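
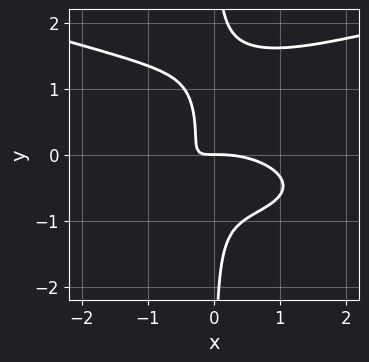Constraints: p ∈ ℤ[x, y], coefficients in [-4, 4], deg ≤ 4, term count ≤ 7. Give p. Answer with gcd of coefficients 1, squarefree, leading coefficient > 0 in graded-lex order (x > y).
3*x*y^3 - x^3 - 2*x*y^2 - 3*x*y - y

First, the degree is 4 — the shape is more complex than any degree-3 curve.
Next, from the axis intercepts and sections: one y-axis crossing is at y = 0; one x-axis crossing is at x = 0.
Finally, the integer polynomial consistent with all of this is the stated p.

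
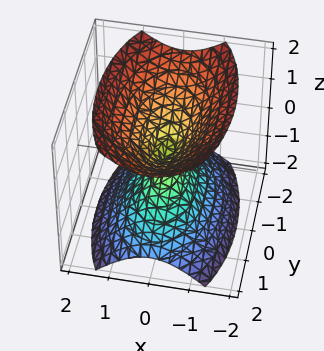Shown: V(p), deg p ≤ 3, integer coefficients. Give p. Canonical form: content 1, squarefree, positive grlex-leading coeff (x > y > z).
The picture has 2 separate pieces.
deg p = 2.
Symmetries: the y ↦ −y reflection is a symmetry, so y appears only in even powers; the x ↦ −x reflection is a symmetry, so x appears only in even powers; the z ↦ −z reflection is a symmetry, so z appears only in even powers.
From the axis intercepts and sections: it crosses the y-axis at the gridline y = 0; it meets the x-axis at x = 0 (among the integer gridlines); it meets the z-axis at z = 0 (among the integer gridlines).
Fitting integer coefficients to these (and the overall shape) gives p.

3*x^2 + y^2 - 2*z^2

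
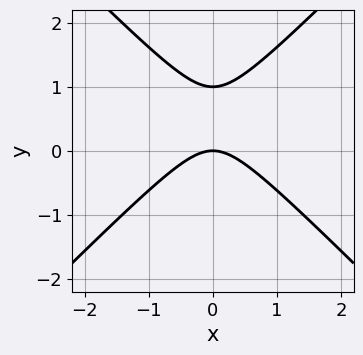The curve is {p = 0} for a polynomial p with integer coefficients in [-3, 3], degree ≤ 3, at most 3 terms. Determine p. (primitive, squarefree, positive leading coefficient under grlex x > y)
(a) deg p = 2. The shape is more complex than any degree-1 curve.
(b) Symmetries: mirror symmetry x ↦ −x ⇒ only even powers of x.
(c) Reading off the gridlines: one x-axis crossing is at x = 0; among the integer gridlines, it crosses the y-axis at y ∈ {0, 1}.
(d) The integer polynomial consistent with all of this is the stated p.

x^2 - y^2 + y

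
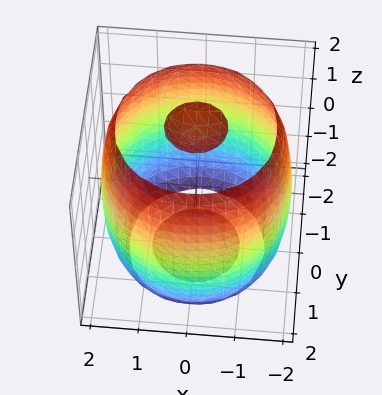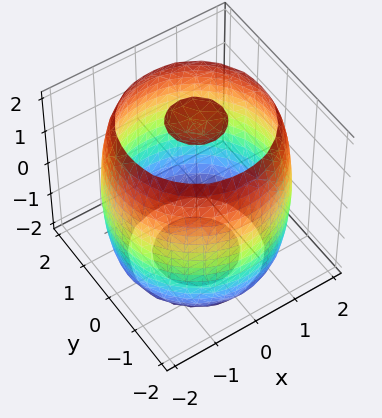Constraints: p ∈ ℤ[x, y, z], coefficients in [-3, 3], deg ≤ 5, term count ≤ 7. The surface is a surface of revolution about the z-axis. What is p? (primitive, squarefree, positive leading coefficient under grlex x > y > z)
The picture has 3 separate pieces. Treating them together as one polynomial.
The degree is 4 — the shape is more complex than any degree-3 surface.
Symmetry: every cross-section ⟂ z is a circle, so x, y appear only via x² + y².
Against the integer gridlines: a circular section at z = 1 has radius between 1 and 2.
Together with the visible shape, these determine p as stated.

x^4 + 2*x^2*y^2 + y^4 - 3*x^2 - 3*y^2 + z^2 - 3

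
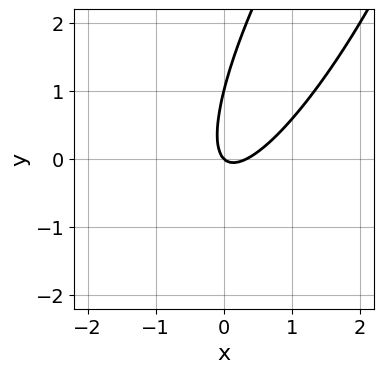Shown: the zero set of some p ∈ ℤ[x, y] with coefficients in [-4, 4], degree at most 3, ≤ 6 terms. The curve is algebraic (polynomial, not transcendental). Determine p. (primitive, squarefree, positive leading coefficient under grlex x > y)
The degree is 2 — no degree-1 curve has this shape.
From the axis intercepts and sections: it meets the x-axis at x = 0 (among the integer gridlines); among the integer gridlines, it crosses the y-axis at y ∈ {0, 1}.
Assembling these constraints gives the stated polynomial.

3*x^2 - 3*x*y + y^2 - x - y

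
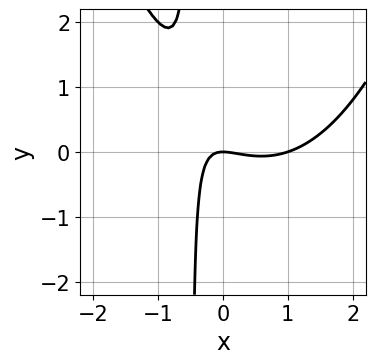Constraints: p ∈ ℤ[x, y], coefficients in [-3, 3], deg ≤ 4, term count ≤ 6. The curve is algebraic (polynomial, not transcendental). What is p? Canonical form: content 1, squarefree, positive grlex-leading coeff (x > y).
x^3 - x^2 - 2*x*y - y

Degree: the shape is more complex than any degree-2 curve, so deg p = 3.
From the axis intercepts and sections: one y-axis crossing is at y = 0; among the integer gridlines, it crosses the x-axis at x ∈ {0, 1}.
Fitting integer coefficients to these (and the overall shape) gives p.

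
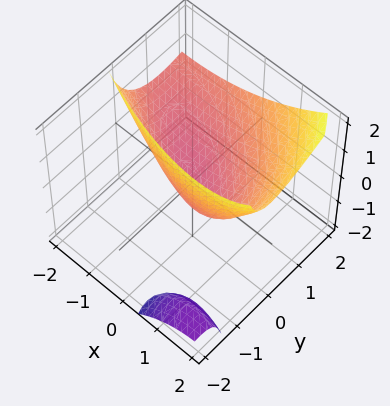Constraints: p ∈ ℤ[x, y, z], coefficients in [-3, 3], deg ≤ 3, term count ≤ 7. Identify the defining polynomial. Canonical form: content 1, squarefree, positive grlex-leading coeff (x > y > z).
1. The picture has 2 separate pieces. They look like related sheets of one shape, so recover p as a whole.
2. deg p = 2. A generic line meets the surface in up to 2 points.
3. Against the integer gridlines: it crosses the z-axis at the gridline z = 0; it crosses the y-axis at the gridline y = 0; one x-axis crossing is at x = 0.
4. Assembling these constraints gives the stated polynomial.

x^2 + 2*x*y + 2*y^2 - 3*y*z - 3*z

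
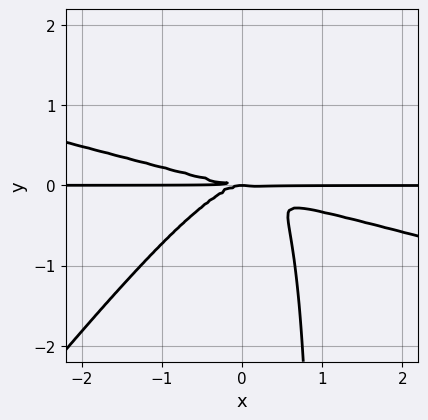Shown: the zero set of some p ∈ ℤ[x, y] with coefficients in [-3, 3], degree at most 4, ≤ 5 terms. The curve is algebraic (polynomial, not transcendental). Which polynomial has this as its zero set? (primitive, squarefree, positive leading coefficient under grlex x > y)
x^3*y + 3*x^2*y^2 - 3*x*y^3 + 3*y^3

1. Degree: no degree-3 curve has this shape, so deg p = 4.
2. Observable constraints: it crosses the y-axis at the gridline y = 0; every point of the x-axis in the box is on the curve.
3. Fitting integer coefficients to these (and the overall shape) gives p.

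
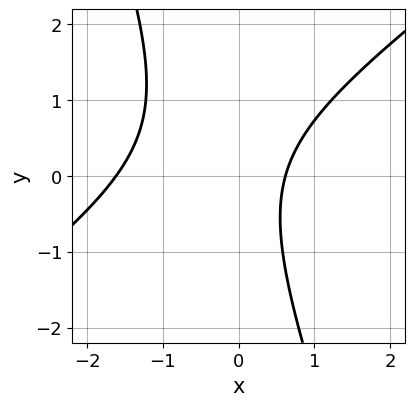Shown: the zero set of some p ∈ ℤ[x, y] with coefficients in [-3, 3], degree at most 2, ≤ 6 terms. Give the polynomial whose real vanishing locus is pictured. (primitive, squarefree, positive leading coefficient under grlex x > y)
2*x^2 - 2*x*y - y^2 + 2*x - 2

First, degree: a generic line meets the curve in up to 2 points, so deg p = 2.
Then, reading off the gridlines: the curve avoids every integer y-axis point in the box.
Finally, the integer polynomial consistent with all of this is the stated p.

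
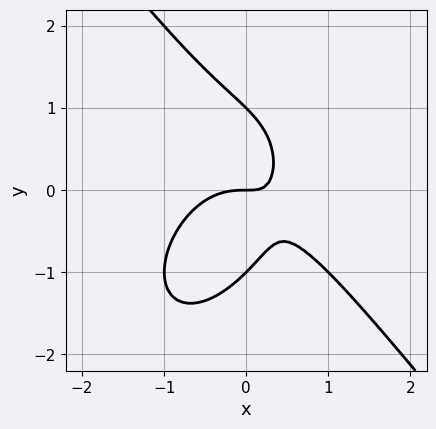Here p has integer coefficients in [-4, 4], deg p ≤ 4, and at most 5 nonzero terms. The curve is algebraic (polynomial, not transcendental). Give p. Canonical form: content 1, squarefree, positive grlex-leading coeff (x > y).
Degree: the shape is more complex than any degree-2 curve, so deg p = 3.
From the axis intercepts and sections: one x-axis crossing is at x = 0; among the integer gridlines, it crosses the y-axis at y ∈ {-1, 0, 1}.
These observations pin down the coefficients.

2*x^3 + y^3 + 2*x*y - y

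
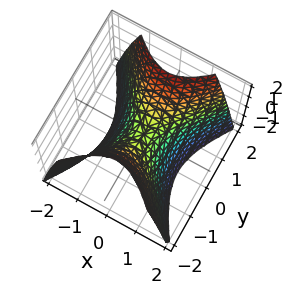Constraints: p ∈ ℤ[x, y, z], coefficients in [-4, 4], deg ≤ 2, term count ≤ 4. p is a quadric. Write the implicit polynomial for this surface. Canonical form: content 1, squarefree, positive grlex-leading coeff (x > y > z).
3*x^2 - 2*y^2 + 2*z

First, degree: a hyperbolic paraboloid; a quadric, so deg p = 2.
Then, symmetries: the x ↦ −x reflection is a symmetry, so x appears only in even powers; mirror symmetry y ↦ −y ⇒ only even powers of y.
Then, from the axis intercepts and sections: it meets the z-axis at z = 0 (among the integer gridlines); one y-axis crossing is at y = 0; it crosses the x-axis at the gridline x = 0.
Finally, assembling these constraints gives the stated polynomial.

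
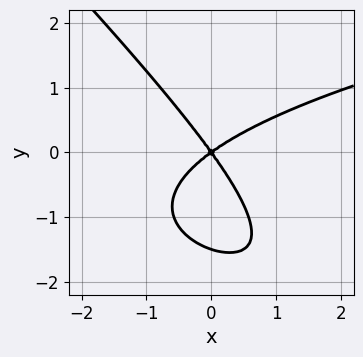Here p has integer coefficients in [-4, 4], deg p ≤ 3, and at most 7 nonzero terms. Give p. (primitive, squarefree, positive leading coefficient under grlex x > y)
1. deg p = 3. The shape is more complex than any degree-2 curve.
2. Against the integer gridlines: it crosses the y-axis at the gridline y = 0; it crosses the x-axis at the gridline x = 0.
3. Putting this together gives p.

2*x*y^2 + 2*y^3 - 3*x^2 + 2*x*y + 3*y^2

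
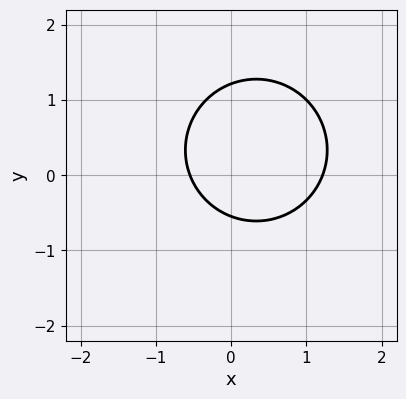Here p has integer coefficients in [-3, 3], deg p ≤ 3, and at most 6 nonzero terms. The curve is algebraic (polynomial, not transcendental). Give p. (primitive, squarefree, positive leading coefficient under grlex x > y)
3*x^2 + 3*y^2 - 2*x - 2*y - 2

(a) Degree: no degree-1 curve has this shape, so deg p = 2.
(b) Solving for integer coefficients yields p as stated.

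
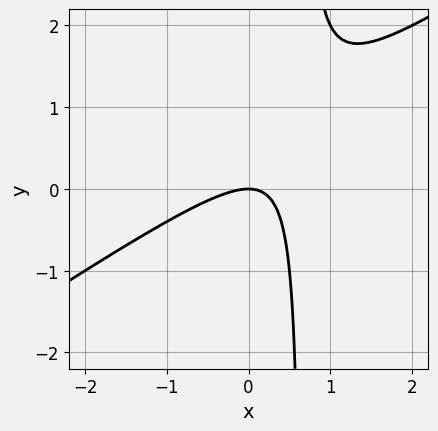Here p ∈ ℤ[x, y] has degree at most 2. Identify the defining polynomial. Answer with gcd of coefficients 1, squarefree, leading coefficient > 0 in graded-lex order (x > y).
2*x^2 - 3*x*y + 2*y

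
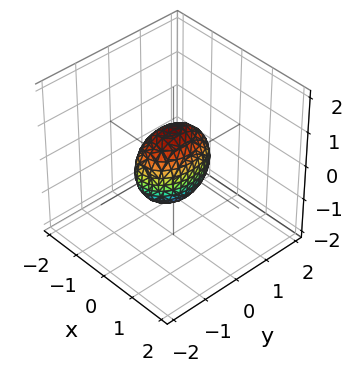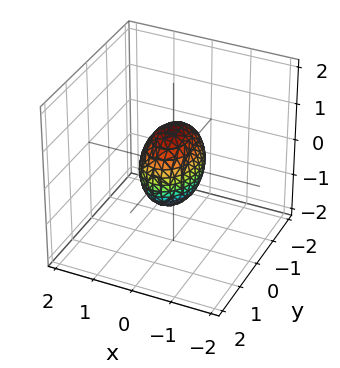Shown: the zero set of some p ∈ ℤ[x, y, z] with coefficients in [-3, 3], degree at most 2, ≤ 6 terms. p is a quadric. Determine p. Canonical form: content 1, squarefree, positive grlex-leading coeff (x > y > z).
The degree is 2 — a closed, bounded, convex surface; a quadric.
Symmetries: it's symmetric under z → −z, forcing even powers of z; it's symmetric under y → −y, forcing even powers of y; mirror symmetry x ↦ −x ⇒ only even powers of x.
Checking where it meets the axes: the y-axis gridline crossings are at y ∈ {-1, 1}; the z-axis gridline crossings are at z ∈ {-1, 1}.
Assembling these constraints gives the stated polynomial.

2*x^2 + y^2 + z^2 - 1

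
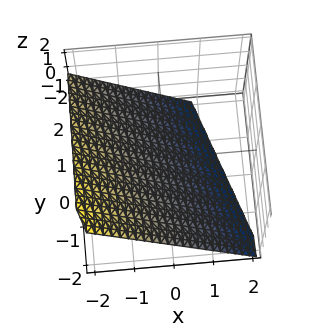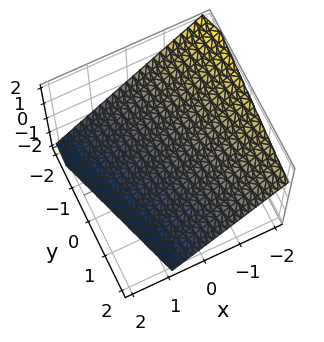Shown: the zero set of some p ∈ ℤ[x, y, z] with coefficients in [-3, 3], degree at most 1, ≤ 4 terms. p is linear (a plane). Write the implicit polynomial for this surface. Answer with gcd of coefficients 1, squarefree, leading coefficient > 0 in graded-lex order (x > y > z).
3*x + y + 3*z + 2

deg p = 1.
Checking where it meets the axes: it meets the y-axis at y = -2 (among the integer gridlines).
Putting this together gives p.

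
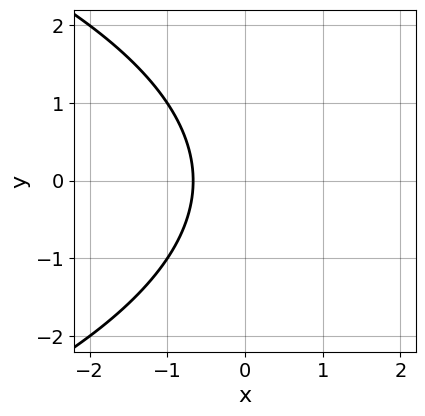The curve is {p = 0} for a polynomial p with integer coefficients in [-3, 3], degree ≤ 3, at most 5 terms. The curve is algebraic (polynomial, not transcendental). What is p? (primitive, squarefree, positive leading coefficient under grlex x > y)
Degree: no degree-1 curve has this shape, so deg p = 2.
Symmetries: mirror symmetry y ↦ −y ⇒ only even powers of y.
From the visible intercepts: it misses every integer gridline on the y-axis.
The integer polynomial consistent with all of this is the stated p.

y^2 + 3*x + 2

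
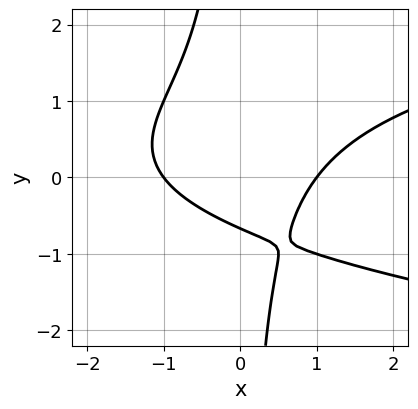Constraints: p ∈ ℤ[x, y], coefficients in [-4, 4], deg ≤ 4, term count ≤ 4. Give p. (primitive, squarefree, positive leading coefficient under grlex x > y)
3*x*y^2 - 2*x^2 + 3*y + 2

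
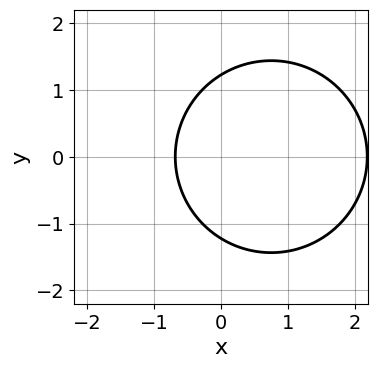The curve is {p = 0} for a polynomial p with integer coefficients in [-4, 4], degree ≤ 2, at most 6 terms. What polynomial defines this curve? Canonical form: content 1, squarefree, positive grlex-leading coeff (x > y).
(a) deg p = 2.
(b) Symmetries: the y ↦ −y reflection is a symmetry, so y appears only in even powers.
(c) The integer polynomial consistent with all of this is the stated p.

2*x^2 + 2*y^2 - 3*x - 3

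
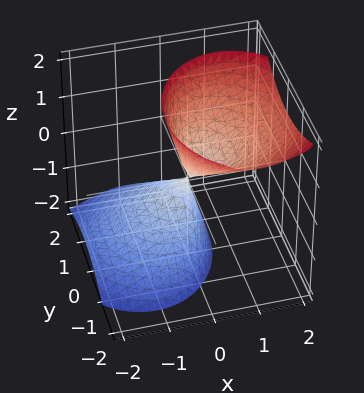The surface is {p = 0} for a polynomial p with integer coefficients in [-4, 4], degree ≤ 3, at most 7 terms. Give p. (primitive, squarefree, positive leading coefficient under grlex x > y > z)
3*x^2 - 3*x*z + 2*y^2 + y*z - z^2

1. I count 2 distinct pieces.
2. deg p = 2.
3. From the axis intercepts and sections: one y-axis crossing is at y = 0; one x-axis crossing is at x = 0; it meets the z-axis at z = 0 (among the integer gridlines).
4. Putting this together gives p.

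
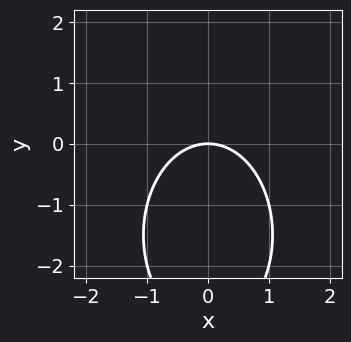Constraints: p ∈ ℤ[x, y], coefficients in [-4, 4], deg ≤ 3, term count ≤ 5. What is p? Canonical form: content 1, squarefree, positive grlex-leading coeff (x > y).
2*x^2 + y^2 + 3*y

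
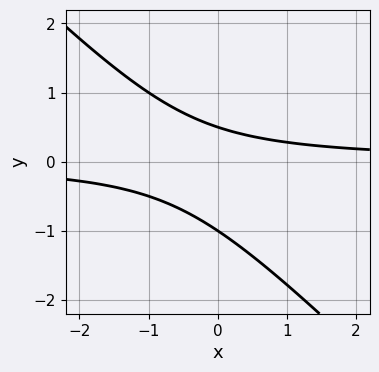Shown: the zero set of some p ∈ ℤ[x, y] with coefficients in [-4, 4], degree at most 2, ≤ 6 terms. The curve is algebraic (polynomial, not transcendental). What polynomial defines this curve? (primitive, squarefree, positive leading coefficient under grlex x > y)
1. deg p = 2. No degree-1 curve has this shape.
2. Checking where it meets the axes: no x-intercept at any integer in the box; it meets the y-axis at y = -1 (among the integer gridlines).
3. Assembling these constraints gives the stated polynomial.

2*x*y + 2*y^2 + y - 1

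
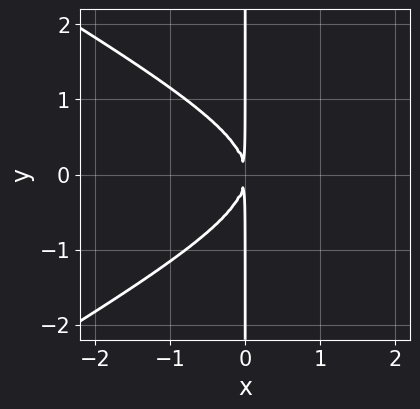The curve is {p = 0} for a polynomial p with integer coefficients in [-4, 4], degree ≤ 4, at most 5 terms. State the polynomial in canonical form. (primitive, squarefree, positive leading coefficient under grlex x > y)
Degree: the shape is more complex than any degree-2 curve, so deg p = 3.
Symmetries: mirror symmetry y ↦ −y ⇒ only even powers of y.
Observable constraints: the visible y-axis segment lies entirely on the curve.
The integer polynomial consistent with all of this is the stated p.

x^3 - 3*x*y^2 - 3*x^2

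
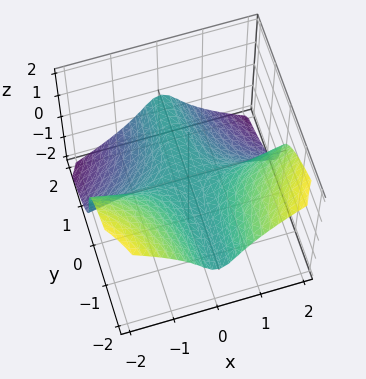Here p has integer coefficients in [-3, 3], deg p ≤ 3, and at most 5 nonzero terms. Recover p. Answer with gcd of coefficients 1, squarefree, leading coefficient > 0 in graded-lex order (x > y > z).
3*x^2*y + 2*z^3 + 2*z

1. Degree: no degree-2 surface has this shape, so deg p = 3.
2. From the visible intercepts: one z-axis crossing is at z = 0; the visible y-axis segment lies entirely on the surface; the visible x-axis segment lies entirely on the surface.
3. These observations pin down the coefficients.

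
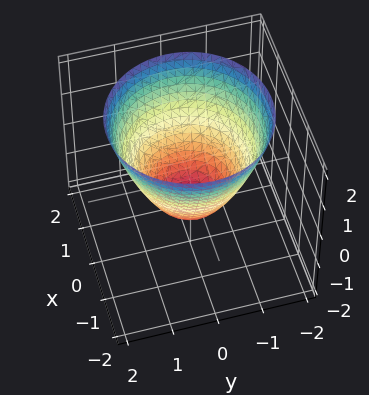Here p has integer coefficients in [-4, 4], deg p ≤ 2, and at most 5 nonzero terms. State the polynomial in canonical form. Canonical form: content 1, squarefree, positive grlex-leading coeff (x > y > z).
First, deg p = 2. No degree-1 surface has this shape.
Then, by symmetry, the z-axis is an axis of rotation, so x and y enter only as x² + y².
Next, from the visible intercepts: among the integer gridlines, it crosses the y-axis at y ∈ {-1, 1}; it meets the z-axis at z = -1 (among the integer gridlines); a circular section at z = 1 has radius between 1 and 2; the x-axis gridline crossings are at x ∈ {-1, 1}.
Finally, putting this together gives p.

x^2 + y^2 - z - 1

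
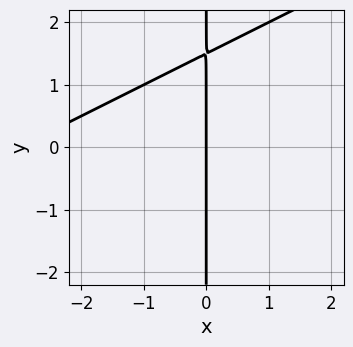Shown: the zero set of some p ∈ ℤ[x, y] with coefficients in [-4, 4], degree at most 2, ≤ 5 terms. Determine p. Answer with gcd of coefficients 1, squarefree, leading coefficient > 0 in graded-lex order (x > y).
x^2 - 2*x*y + 3*x

deg p = 2.
From the axis intercepts and sections: one x-axis crossing is at x = 0; the visible y-axis segment lies entirely on the curve.
Together with the visible shape, these determine p as stated.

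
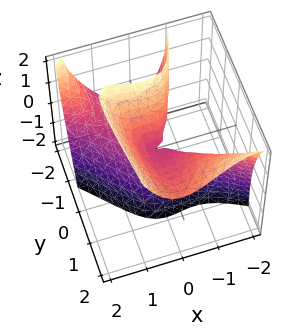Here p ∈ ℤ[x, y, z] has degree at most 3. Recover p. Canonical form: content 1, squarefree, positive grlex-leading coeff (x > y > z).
2*x^3 + 3*x^2*y + y^2 - 2*y*z - z^2

Degree: the shape is more complex than any degree-2 surface, so deg p = 3.
Observable constraints: it crosses the y-axis at the gridline y = 0; it meets the x-axis at x = 0 (among the integer gridlines); it meets the z-axis at z = 0 (among the integer gridlines).
Solving for integer coefficients yields p as stated.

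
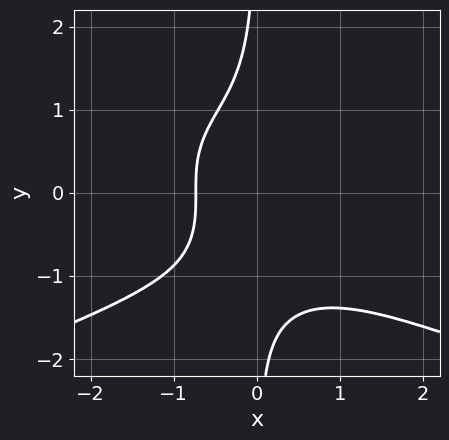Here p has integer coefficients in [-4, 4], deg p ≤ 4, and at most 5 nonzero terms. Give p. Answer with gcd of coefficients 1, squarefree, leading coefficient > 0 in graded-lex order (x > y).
3*x*y^3 + 2*x^3 + 3*x + 3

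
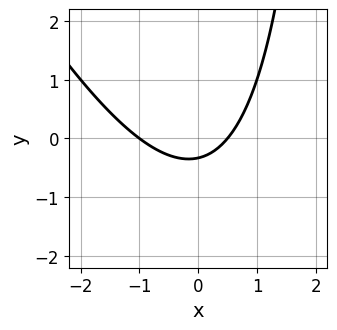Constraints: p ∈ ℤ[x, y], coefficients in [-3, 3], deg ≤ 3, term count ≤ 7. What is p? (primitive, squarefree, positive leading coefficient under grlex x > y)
First, deg p = 2. No degree-1 curve has this shape.
Next, against the integer gridlines: one x-axis crossing is at x = -1.
Finally, the integer polynomial consistent with all of this is the stated p.

2*x^2 + x*y + x - 3*y - 1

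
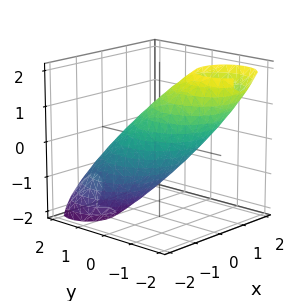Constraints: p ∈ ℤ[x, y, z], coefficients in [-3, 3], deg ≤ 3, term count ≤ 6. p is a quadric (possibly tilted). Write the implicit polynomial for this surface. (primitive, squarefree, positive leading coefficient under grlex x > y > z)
2*x^2 - 2*x*z + 2*y^2 + 3*y*z + 2*z^2 - 3

Degree: the shape is more complex than any degree-1 surface, so deg p = 2.
Solving for integer coefficients yields p as stated.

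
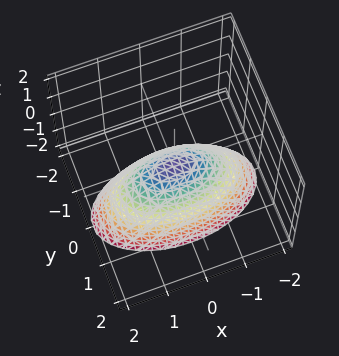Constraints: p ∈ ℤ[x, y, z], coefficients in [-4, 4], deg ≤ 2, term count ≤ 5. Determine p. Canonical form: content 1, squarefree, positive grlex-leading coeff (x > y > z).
First, deg p = 2.
Next, symmetries: mirror symmetry y ↦ −y ⇒ only even powers of y; it's symmetric under x → −x, forcing even powers of x.
Next, against the integer gridlines: one y-axis crossing is at y = 0; it crosses the z-axis at the gridline z = 0; one x-axis crossing is at x = 0.
Finally, fitting integer coefficients to these (and the overall shape) gives p.

x^2 + 3*y^2 + 2*z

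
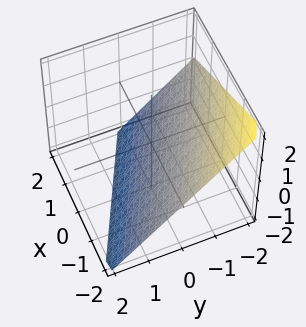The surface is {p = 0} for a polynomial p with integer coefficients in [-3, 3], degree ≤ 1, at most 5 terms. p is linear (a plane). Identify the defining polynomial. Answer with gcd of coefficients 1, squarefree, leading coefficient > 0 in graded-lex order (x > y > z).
x + 2*y + 2*z + 2

(a) The degree is 1 — the surface is flat (a plane).
(b) Reading off the gridlines: one x-axis crossing is at x = -2; it meets the y-axis at y = -1 (among the integer gridlines).
(c) Putting this together gives p.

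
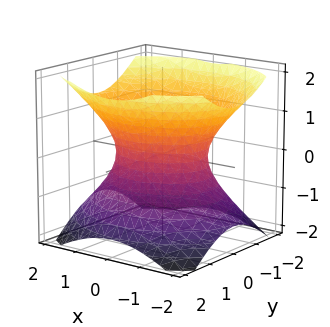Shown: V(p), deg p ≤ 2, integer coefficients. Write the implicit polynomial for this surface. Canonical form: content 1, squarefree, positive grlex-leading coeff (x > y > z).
2*x^2 + 3*y^2 - 3*z^2 - 3

1. deg p = 2. One connected sheet with a waist; a quadric.
2. Symmetries: the z ↦ −z reflection is a symmetry, so z appears only in even powers; mirror symmetry x ↦ −x ⇒ only even powers of x; it's symmetric under y → −y, forcing even powers of y.
3. From the visible intercepts: no z-intercept at any integer in the box; among the integer gridlines, it crosses the y-axis at y ∈ {-1, 1}.
4. Solving for integer coefficients yields p as stated.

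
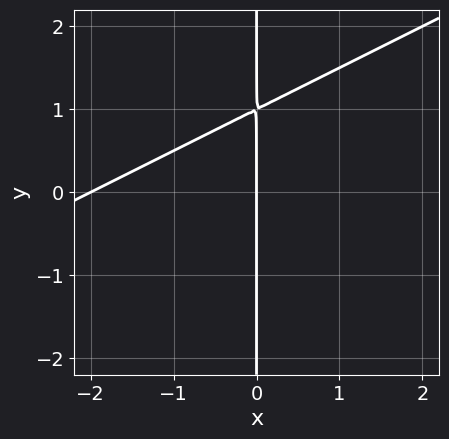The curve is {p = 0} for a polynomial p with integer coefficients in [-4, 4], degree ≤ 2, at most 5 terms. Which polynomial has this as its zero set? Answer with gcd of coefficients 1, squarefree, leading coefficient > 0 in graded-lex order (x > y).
x^2 - 2*x*y + 2*x

First, degree: a generic line meets the curve in up to 2 points, so deg p = 2.
Then, checking where it meets the axes: every point of the y-axis in the box is on the curve; among the integer gridlines, it crosses the x-axis at x ∈ {-2, 0}.
Finally, these observations pin down the coefficients.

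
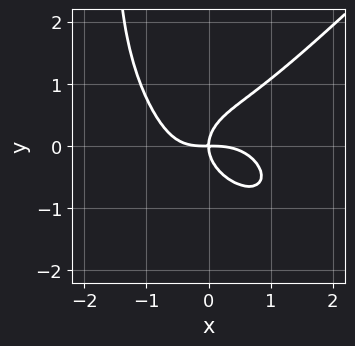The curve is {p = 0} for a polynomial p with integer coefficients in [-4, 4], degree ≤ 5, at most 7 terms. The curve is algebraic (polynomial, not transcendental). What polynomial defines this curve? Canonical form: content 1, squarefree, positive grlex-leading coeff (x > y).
2*x^4 - 2*x*y^3 + x^2*y - 3*y^3 + 3*x*y

1. The degree is 4 — a generic line meets the curve in up to 4 points.
2. Reading off the gridlines: one y-axis crossing is at y = 0; one x-axis crossing is at x = 0.
3. Matching integer coefficients to the picture gives p.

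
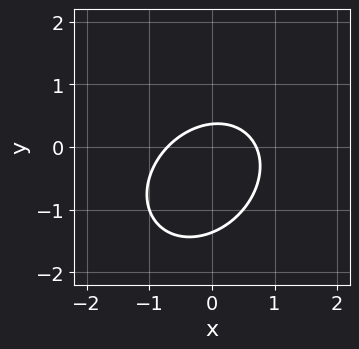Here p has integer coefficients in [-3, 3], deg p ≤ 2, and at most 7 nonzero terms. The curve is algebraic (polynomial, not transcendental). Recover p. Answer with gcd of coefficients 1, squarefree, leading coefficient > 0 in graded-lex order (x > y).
2*x^2 - x*y + 2*y^2 + 2*y - 1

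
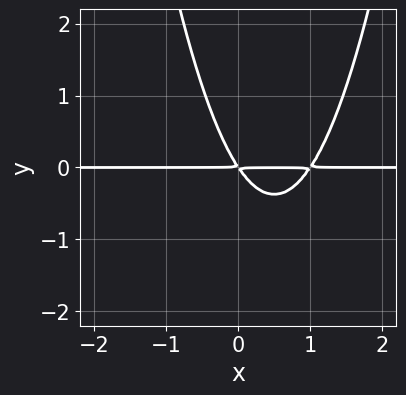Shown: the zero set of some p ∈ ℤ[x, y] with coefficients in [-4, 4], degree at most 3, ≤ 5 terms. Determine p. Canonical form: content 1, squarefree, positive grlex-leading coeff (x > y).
3*x^2*y - 3*x*y - 2*y^2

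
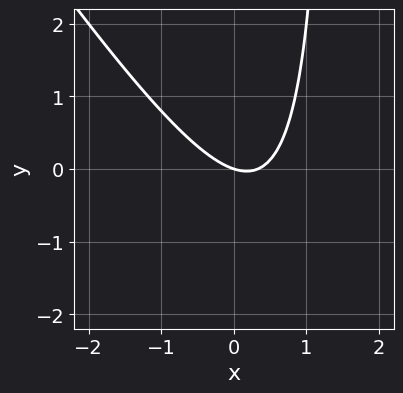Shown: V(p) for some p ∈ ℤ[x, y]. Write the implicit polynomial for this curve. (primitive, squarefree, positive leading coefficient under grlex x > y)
First, the degree is 2 — the shape is more complex than any degree-1 curve.
Next, checking where it meets the axes: it crosses the x-axis at the gridline x = 0; it meets the y-axis at y = 0 (among the integer gridlines).
Finally, matching integer coefficients to the picture gives p.

3*x^2 + 2*x*y - x - 3*y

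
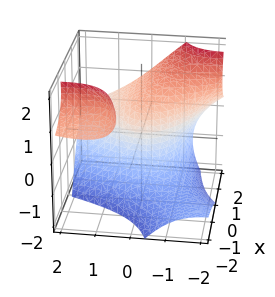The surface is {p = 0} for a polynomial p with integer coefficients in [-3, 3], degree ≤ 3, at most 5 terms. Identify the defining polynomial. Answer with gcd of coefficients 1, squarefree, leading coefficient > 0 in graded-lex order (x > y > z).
1. I count 2 distinct pieces.
2. Degree: the shape is more complex than any degree-2 surface, so deg p = 3.
3. Observable constraints: it crosses the z-axis at the gridline z = 0; it crosses the x-axis at the gridline x = 0; it crosses the y-axis at the gridline y = 0.
4. Fitting integer coefficients to these (and the overall shape) gives p.

3*x*y*z + z^3 + 2*x*z + 2*y^2 - 3*x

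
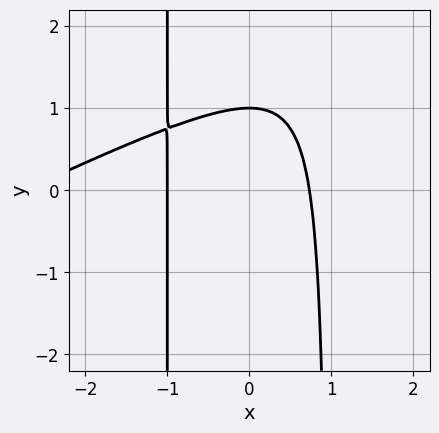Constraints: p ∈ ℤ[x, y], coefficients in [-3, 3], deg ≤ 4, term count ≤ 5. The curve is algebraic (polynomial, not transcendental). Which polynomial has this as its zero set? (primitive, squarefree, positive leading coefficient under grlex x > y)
1. The degree is 3 — a generic line meets the curve in up to 3 points.
2. Checking where it meets the axes: it crosses the x-axis at the gridline x = -1; it crosses the y-axis at the gridline y = 1.
3. These observations pin down the coefficients.

x^3 - 2*x^2*y + 3*x^2 + 2*y - 2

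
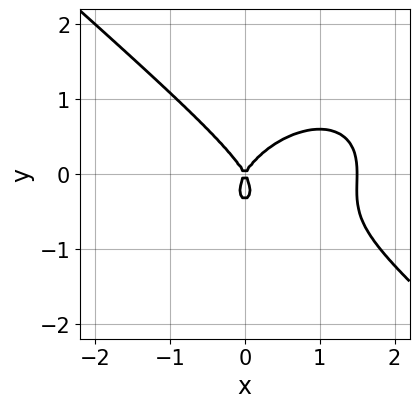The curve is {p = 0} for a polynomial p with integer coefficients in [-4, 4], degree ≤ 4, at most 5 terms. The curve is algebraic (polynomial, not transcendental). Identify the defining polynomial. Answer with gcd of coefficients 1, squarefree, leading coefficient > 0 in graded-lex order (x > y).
First, degree: the shape is more complex than any degree-2 curve, so deg p = 3.
Next, observable constraints: it crosses the y-axis at the gridline y = 0; it crosses the x-axis at the gridline x = 0.
Finally, these observations pin down the coefficients.

2*x^3 + 3*y^3 - 3*x^2 + y^2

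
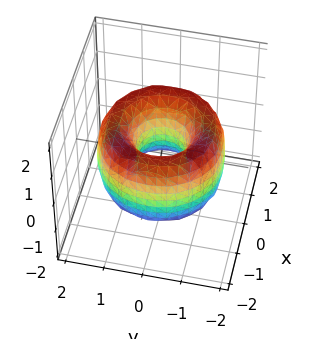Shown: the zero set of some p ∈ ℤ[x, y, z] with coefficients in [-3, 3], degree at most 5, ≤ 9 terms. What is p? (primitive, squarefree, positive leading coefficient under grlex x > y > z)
x^4 + 2*x^2*y^2 + y^4 - 3*x^2 - 3*y^2 + z^2 + 1

The degree is 4 — a generic line meets the surface in up to 4 points.
Symmetries: rotational symmetry about the z-axis ⇒ p depends on x, y only through x² + y².
Against the integer gridlines: no z-intercept at any integer in the box; a circular section at z = -1 has radius exactly 1.
Together with the visible shape, these determine p as stated.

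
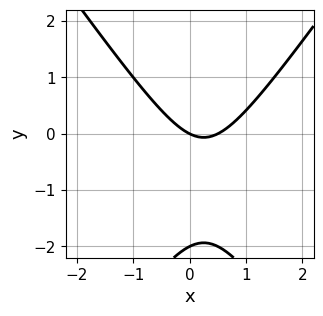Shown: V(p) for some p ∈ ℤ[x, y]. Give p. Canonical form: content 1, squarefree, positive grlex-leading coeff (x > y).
(a) Degree: the shape is more complex than any degree-1 curve, so deg p = 2.
(b) Against the integer gridlines: it meets the x-axis at x = 0 (among the integer gridlines); the y-axis gridline crossings are at y ∈ {-2, 0}.
(c) Fitting integer coefficients to these (and the overall shape) gives p.

2*x^2 - y^2 - x - 2*y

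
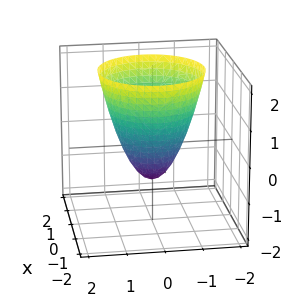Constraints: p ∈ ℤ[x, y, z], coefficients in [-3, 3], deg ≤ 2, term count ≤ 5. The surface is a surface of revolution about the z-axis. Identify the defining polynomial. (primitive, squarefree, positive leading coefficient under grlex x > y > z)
3*x^2 + 3*y^2 - 2*z - 2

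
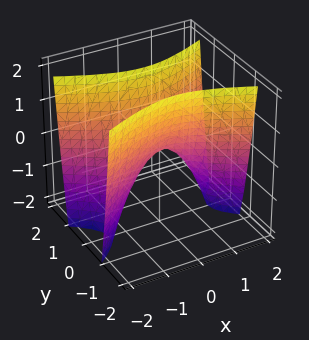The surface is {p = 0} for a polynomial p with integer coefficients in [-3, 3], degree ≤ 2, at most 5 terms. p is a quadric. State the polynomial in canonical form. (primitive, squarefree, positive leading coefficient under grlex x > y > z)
x^2 - 3*y^2 + z

Degree: a hyperbolic paraboloid; a quadric, so deg p = 2.
Symmetries: mirror symmetry y ↦ −y ⇒ only even powers of y; it's symmetric under x → −x, forcing even powers of x.
Checking where it meets the axes: it meets the y-axis at y = 0 (among the integer gridlines); one x-axis crossing is at x = 0; it crosses the z-axis at the gridline z = 0.
These observations pin down the coefficients.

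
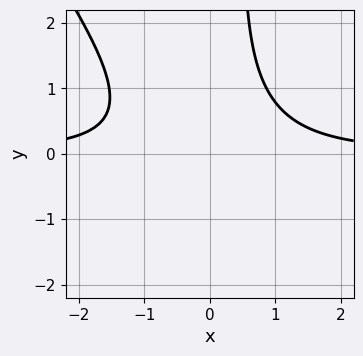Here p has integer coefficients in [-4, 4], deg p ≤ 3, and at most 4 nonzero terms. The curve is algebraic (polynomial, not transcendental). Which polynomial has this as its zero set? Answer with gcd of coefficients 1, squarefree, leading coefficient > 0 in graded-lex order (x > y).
(a) deg p = 3. No degree-2 curve has this shape.
(b) From the axis intercepts and sections: it misses every integer gridline on the y-axis; it misses every integer gridline on the x-axis.
(c) Putting this together gives p.

3*x^2*y + 2*x*y^2 - y^2 - 3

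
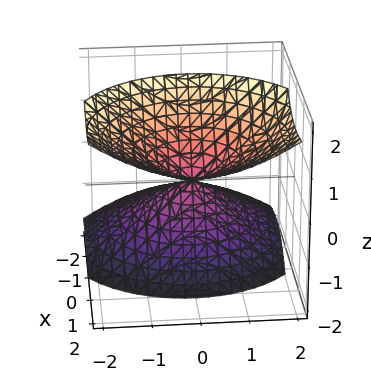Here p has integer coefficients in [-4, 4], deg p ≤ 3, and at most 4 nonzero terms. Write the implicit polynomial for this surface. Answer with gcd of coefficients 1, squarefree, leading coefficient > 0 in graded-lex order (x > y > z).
First, degree: no degree-1 surface has this shape, so deg p = 2.
Next, observable constraints: it crosses the y-axis at the gridline y = 0; it meets the x-axis at x = 0 (among the integer gridlines); it meets the z-axis at z = 0 (among the integer gridlines).
Finally, these observations pin down the coefficients.

2*x^2 - 3*x*z + 2*y^2 - 2*z^2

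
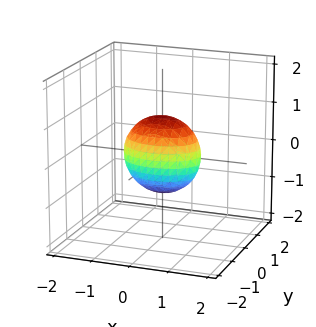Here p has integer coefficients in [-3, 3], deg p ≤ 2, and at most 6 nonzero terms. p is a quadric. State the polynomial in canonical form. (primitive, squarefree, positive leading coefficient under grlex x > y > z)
(a) deg p = 2. Bounded and convex; a quadric.
(b) Symmetries: the x ↦ −x reflection is a symmetry, so x appears only in even powers; it's symmetric under z → −z, forcing even powers of z; mirror symmetry y ↦ −y ⇒ only even powers of y.
(c) From the axis intercepts and sections: the x-axis gridline crossings are at x ∈ {-1, 1}; among the integer gridlines, it crosses the z-axis at z ∈ {-1, 1}.
(d) Together with the visible shape, these determine p as stated.

x^2 + 2*y^2 + z^2 - 1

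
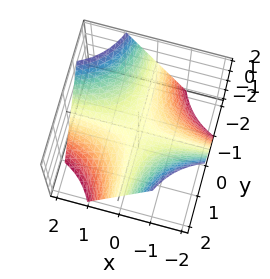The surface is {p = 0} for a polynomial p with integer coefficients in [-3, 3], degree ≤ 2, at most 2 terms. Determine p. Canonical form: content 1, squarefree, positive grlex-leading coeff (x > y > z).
x*y + z

First, degree: a saddle surface; a quadric, so deg p = 2.
Next, from the axis intercepts and sections: the visible x-axis segment lies entirely on the surface; the visible y-axis segment lies entirely on the surface; it meets the z-axis at z = 0 (among the integer gridlines).
Finally, fitting integer coefficients to these (and the overall shape) gives p.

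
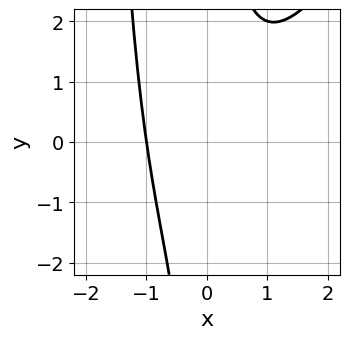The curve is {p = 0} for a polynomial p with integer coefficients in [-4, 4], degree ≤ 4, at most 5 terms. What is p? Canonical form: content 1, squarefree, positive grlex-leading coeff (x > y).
2*x^3 - x^2*y - 2*x*y + x + 3

The degree is 3 — a generic line meets the curve in up to 3 points.
Reading off the gridlines: the curve avoids every integer y-axis point in the box; it crosses the x-axis at the gridline x = -1.
Assembling these constraints gives the stated polynomial.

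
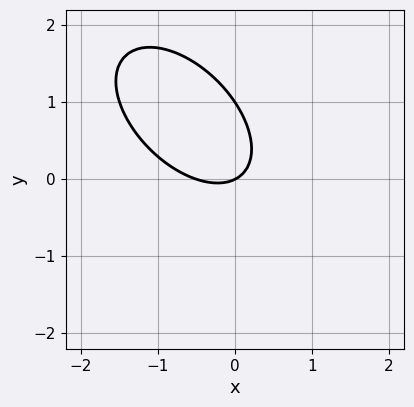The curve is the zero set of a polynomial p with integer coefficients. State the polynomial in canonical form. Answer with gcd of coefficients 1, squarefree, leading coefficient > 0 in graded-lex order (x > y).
2*x^2 + 2*x*y + 2*y^2 + x - 2*y

First, degree: the shape is more complex than any degree-1 curve, so deg p = 2.
Next, observable constraints: the y-axis gridline crossings are at y ∈ {0, 1}; it meets the x-axis at x = 0 (among the integer gridlines).
Finally, solving for integer coefficients yields p as stated.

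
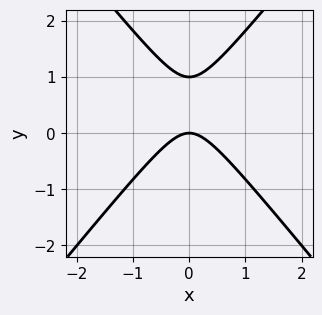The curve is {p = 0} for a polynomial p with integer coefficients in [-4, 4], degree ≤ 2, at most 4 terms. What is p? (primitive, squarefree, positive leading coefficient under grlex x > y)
3*x^2 - 2*y^2 + 2*y

1. deg p = 2. The shape is more complex than any degree-1 curve.
2. Symmetries: mirror symmetry x ↦ −x ⇒ only even powers of x.
3. From the axis intercepts and sections: among the integer gridlines, it crosses the y-axis at y ∈ {0, 1}; it crosses the x-axis at the gridline x = 0.
4. Fitting integer coefficients to these (and the overall shape) gives p.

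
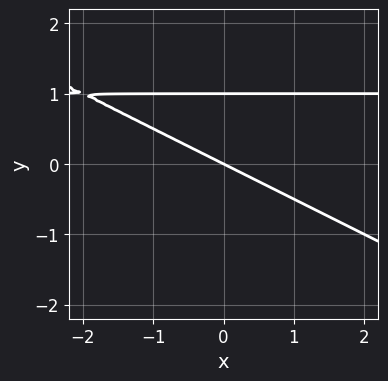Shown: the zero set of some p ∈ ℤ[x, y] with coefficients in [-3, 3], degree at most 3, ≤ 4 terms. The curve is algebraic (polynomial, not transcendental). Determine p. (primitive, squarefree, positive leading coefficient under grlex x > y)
x*y + 2*y^2 - x - 2*y

1. Degree: a generic line meets the curve in up to 2 points, so deg p = 2.
2. Against the integer gridlines: the y-axis gridline crossings are at y ∈ {0, 1}; one x-axis crossing is at x = 0.
3. Putting this together gives p.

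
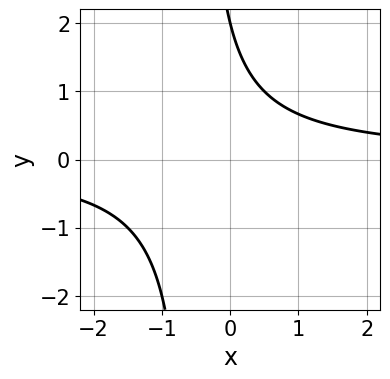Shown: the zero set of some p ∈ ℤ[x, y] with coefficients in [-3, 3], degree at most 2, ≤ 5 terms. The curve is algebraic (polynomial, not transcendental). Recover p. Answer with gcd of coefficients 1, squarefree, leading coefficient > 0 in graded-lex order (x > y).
2*x*y + y - 2

1. The degree is 2 — no degree-1 curve has this shape.
2. Against the integer gridlines: one y-axis crossing is at y = 2; the curve avoids every integer x-axis point in the box.
3. Putting this together gives p.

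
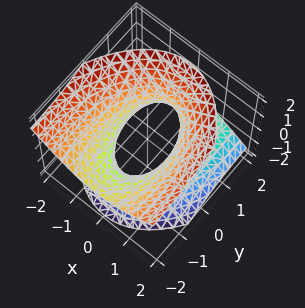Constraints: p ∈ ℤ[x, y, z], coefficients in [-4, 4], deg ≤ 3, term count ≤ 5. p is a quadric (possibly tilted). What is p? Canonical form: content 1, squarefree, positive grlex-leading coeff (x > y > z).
Degree: the shape is more complex than any degree-1 surface, so deg p = 2.
Reading off the gridlines: the surface avoids every integer z-axis point in the box.
Putting this together gives p.

3*x^2 + y^2 + 3*y*z - 3*z^2 - 2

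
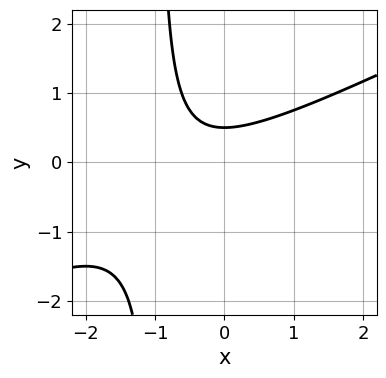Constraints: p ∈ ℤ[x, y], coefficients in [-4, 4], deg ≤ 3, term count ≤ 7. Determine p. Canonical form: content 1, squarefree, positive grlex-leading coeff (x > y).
x^2 - 2*x*y + x - 2*y + 1

(a) deg p = 2.
(b) From the visible intercepts: no x-intercept at any integer in the box.
(c) Fitting integer coefficients to these (and the overall shape) gives p.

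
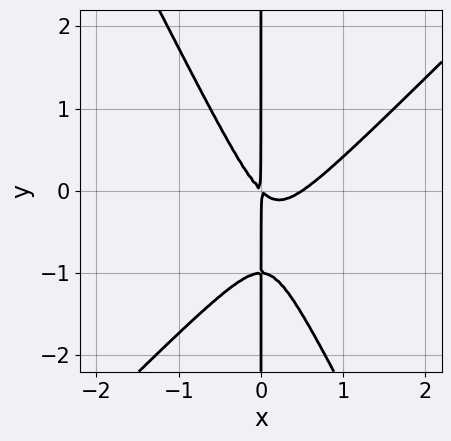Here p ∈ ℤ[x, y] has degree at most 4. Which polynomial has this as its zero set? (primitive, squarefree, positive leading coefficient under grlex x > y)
First, the degree is 3 — the shape is more complex than any degree-2 curve.
Then, checking where it meets the axes: the visible y-axis segment lies entirely on the curve.
Finally, these observations pin down the coefficients.

2*x^3 - x^2*y - x*y^2 - x^2 - x*y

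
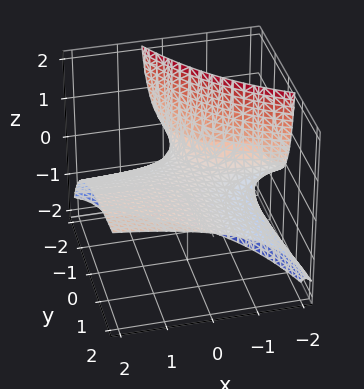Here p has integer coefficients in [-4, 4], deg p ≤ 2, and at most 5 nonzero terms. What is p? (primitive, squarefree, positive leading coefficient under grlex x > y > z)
x*y - 2*x*z - 2*y*z - 3*z

The degree is 2 — the shape is more complex than any degree-1 surface.
Observable constraints: every point of the y-axis in the box is on the surface; one z-axis crossing is at z = 0; every point of the x-axis in the box is on the surface.
Assembling these constraints gives the stated polynomial.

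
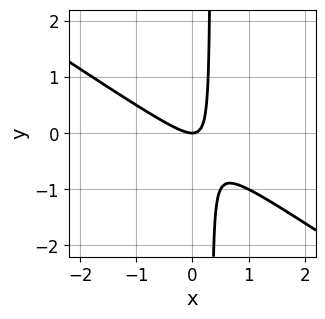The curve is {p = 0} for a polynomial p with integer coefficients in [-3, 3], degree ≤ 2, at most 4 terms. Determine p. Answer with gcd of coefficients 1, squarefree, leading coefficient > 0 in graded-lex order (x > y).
2*x^2 + 3*x*y - y

The degree is 2 — the shape is more complex than any degree-1 curve.
From the visible intercepts: one y-axis crossing is at y = 0; it crosses the x-axis at the gridline x = 0.
The integer polynomial consistent with all of this is the stated p.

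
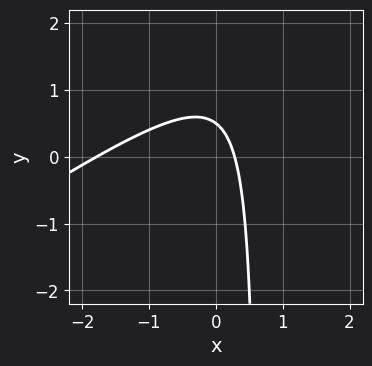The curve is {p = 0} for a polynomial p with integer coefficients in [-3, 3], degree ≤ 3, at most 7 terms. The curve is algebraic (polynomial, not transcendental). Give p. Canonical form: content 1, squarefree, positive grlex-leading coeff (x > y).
1. Degree: a generic line meets the curve in up to 2 points, so deg p = 2.
2. Solving for integer coefficients yields p as stated.

2*x^2 - 3*x*y + 3*x + 2*y - 1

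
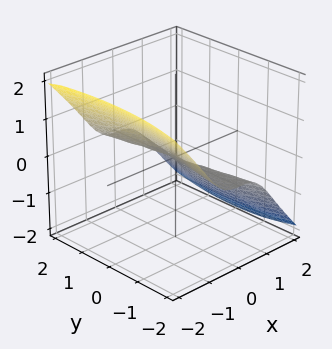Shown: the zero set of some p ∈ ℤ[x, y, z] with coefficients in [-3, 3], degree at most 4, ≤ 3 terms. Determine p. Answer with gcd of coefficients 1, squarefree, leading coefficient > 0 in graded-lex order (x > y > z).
Degree: no degree-2 surface has this shape, so deg p = 3.
Reading off the gridlines: the visible y-axis segment lies entirely on the surface; it meets the z-axis at z = 0 (among the integer gridlines); it crosses the x-axis at the gridline x = 0.
The integer polynomial consistent with all of this is the stated p.

3*x^3 + y^2*z + 3*z^3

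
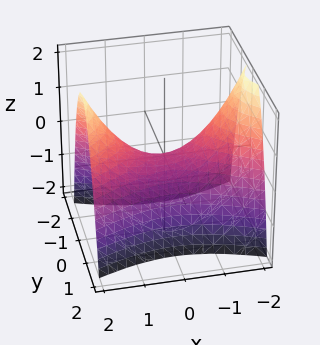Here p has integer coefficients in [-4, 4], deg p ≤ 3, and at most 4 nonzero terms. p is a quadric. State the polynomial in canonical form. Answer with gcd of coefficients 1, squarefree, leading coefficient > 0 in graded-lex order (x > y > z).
x^2 - 3*y^2 - 2*z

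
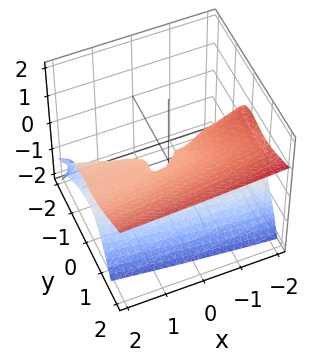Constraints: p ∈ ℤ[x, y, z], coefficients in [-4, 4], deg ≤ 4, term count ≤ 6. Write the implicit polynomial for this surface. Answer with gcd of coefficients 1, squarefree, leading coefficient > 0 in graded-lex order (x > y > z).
First, the degree is 3 — a generic line meets the surface in up to 3 points.
Next, checking where it meets the axes: every point of the x-axis in the box is on the surface; it crosses the y-axis at the gridline y = 0; it crosses the z-axis at the gridline z = 0.
Finally, the integer polynomial consistent with all of this is the stated p.

y^3 - 2*y^2*z - x*z - 3*z^2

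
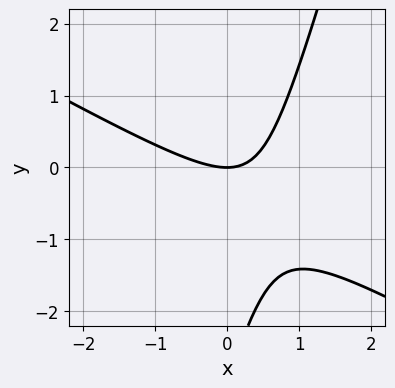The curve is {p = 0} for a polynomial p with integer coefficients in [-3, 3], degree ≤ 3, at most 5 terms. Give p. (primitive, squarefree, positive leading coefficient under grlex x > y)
2*x^2 + 3*x*y - y^2 - 3*y

First, degree: the shape is more complex than any degree-1 curve, so deg p = 2.
Then, observable constraints: it crosses the y-axis at the gridline y = 0; it crosses the x-axis at the gridline x = 0.
Finally, together with the visible shape, these determine p as stated.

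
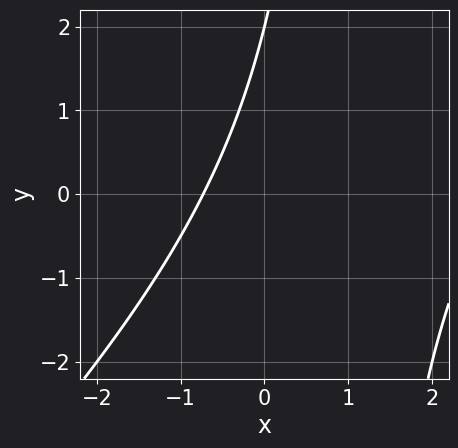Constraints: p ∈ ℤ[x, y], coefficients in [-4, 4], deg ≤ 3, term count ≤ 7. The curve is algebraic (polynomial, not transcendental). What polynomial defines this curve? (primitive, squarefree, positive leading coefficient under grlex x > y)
1. Degree: no degree-1 curve has this shape, so deg p = 2.
2. From the visible intercepts: it crosses the y-axis at the gridline y = 2.
3. The integer polynomial consistent with all of this is the stated p.

x^2 - x*y - 2*x + y - 2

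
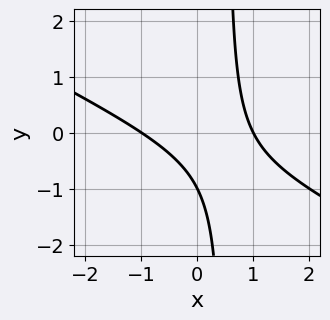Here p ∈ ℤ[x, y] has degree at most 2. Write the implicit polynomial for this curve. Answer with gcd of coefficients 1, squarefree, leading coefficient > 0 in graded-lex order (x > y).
First, degree: the shape is more complex than any degree-1 curve, so deg p = 2.
Next, reading off the gridlines: it crosses the y-axis at the gridline y = -1; among the integer gridlines, it crosses the x-axis at x ∈ {-1, 1}.
Finally, the integer polynomial consistent with all of this is the stated p.

x^2 + 2*x*y - y - 1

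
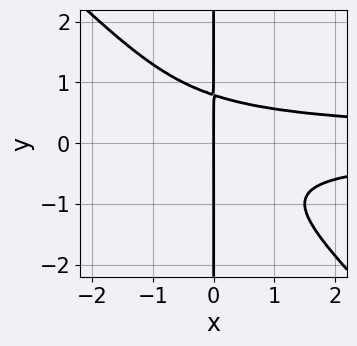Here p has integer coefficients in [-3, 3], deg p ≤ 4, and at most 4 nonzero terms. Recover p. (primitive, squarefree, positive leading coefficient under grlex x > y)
2*x^2*y^2 + 2*x*y^3 - x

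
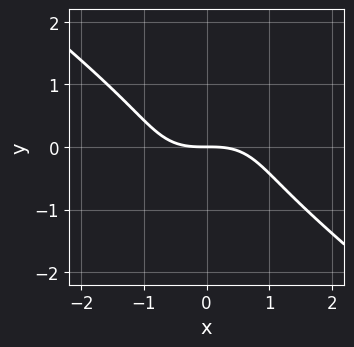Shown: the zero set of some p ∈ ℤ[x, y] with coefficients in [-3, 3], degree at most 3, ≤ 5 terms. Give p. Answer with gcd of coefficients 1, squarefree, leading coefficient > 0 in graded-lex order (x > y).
x^3 + 2*y^3 + 2*y

(a) deg p = 3. The shape is more complex than any degree-2 curve.
(b) Against the integer gridlines: it crosses the x-axis at the gridline x = 0; one y-axis crossing is at y = 0.
(c) These observations pin down the coefficients.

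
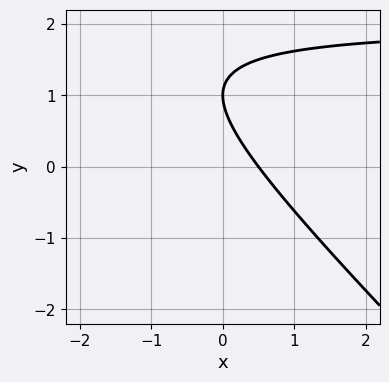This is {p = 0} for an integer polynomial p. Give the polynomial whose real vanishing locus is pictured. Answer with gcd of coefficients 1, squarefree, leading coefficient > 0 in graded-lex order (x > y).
x*y + y^2 - 2*x - 2*y + 1

1. Degree: no degree-1 curve has this shape, so deg p = 2.
2. Observable constraints: it meets the y-axis at y = 1 (among the integer gridlines).
3. Putting this together gives p.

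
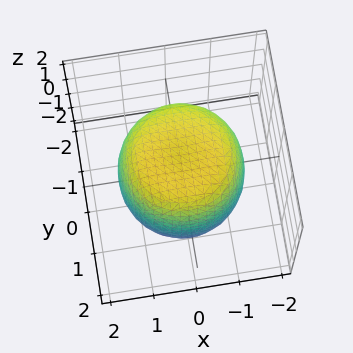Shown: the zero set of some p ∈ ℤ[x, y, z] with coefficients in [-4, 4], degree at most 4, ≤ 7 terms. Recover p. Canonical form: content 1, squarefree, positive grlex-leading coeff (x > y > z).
First, deg p = 4.
Next, symmetries: rotational symmetry about the z-axis ⇒ p depends on x, y only through x² + y².
Next, observable constraints: a circular section at z = 1 has radius between 1 and 2.
Finally, solving for integer coefficients yields p as stated.

x^4 + 2*x^2*y^2 + y^4 - x^2 - y^2 + z^2 - 2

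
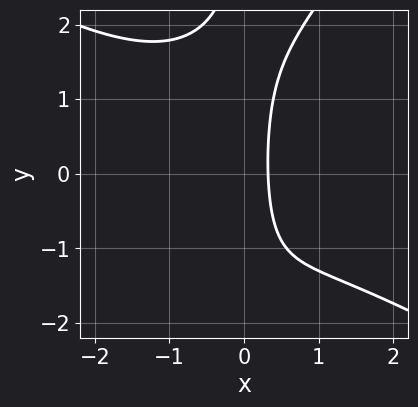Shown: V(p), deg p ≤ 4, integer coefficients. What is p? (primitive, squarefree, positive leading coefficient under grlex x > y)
x^3 + x^2*y - x*y^2 + 3*x - 1

1. Degree: no degree-2 curve has this shape, so deg p = 3.
2. From the visible intercepts: no y-intercept at any integer in the box.
3. Solving for integer coefficients yields p as stated.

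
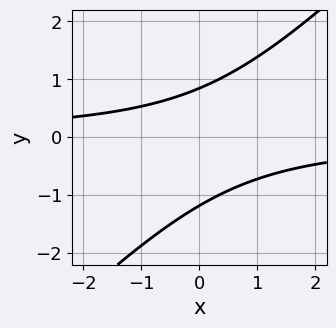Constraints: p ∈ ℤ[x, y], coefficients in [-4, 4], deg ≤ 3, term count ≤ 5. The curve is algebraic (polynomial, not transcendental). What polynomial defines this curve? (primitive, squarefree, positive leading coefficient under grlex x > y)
3*x*y - 3*y^2 - y + 3

Degree: a generic line meets the curve in up to 2 points, so deg p = 2.
Reading off the gridlines: no x-intercept at any integer in the box.
Together with the visible shape, these determine p as stated.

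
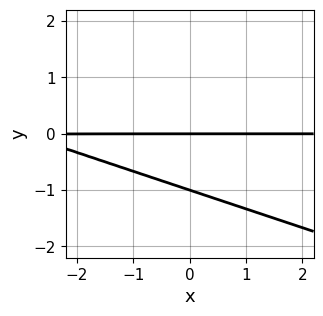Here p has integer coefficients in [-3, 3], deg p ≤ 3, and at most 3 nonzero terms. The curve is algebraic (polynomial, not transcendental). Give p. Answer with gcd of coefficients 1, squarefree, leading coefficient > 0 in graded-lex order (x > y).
First, deg p = 2. The shape is more complex than any degree-1 curve.
Then, reading off the gridlines: the y-axis gridline crossings are at y ∈ {-1, 0}; every point of the x-axis in the box is on the curve.
Finally, matching integer coefficients to the picture gives p.

x*y + 3*y^2 + 3*y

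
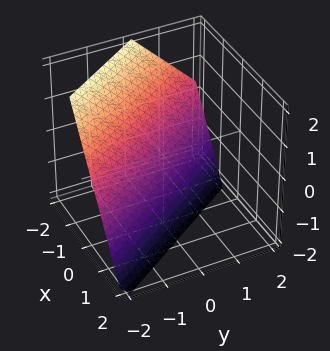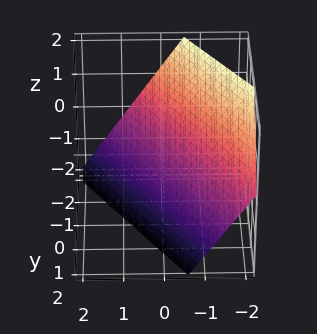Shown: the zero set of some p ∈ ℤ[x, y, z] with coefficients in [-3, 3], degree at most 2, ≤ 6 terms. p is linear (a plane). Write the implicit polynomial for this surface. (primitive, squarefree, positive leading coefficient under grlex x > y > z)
First, degree: every cross-section is a straight line — this is a plane, so deg p = 1.
Next, against the integer gridlines: it crosses the y-axis at the gridline y = -1; it meets the z-axis at z = -1 (among the integer gridlines).
Finally, putting this together gives p.

3*x + 2*y + 2*z + 2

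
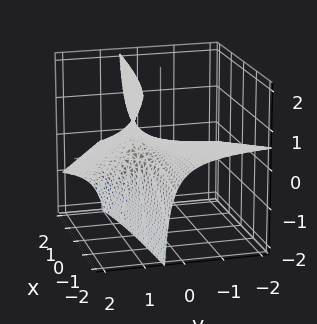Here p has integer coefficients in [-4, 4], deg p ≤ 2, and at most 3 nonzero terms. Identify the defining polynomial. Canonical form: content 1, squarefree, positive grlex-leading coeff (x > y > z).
(a) The degree is 2 — the shape is more complex than any degree-1 surface.
(b) Reading off the gridlines: the visible y-axis segment lies entirely on the surface; it meets the z-axis at z = 0 (among the integer gridlines); every point of the x-axis in the box is on the surface.
(c) The integer polynomial consistent with all of this is the stated p.

x*y + 3*y*z - 2*z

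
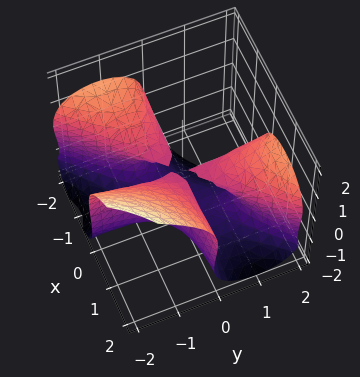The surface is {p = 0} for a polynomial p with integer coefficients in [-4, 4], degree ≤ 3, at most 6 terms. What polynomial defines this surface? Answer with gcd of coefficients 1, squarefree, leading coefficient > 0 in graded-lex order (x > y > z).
(a) Degree: a generic line meets the surface in up to 3 points, so deg p = 3.
(b) From the axis intercepts and sections: the visible x-axis segment lies entirely on the surface; every point of the y-axis in the box is on the surface.
(c) Together with the visible shape, these determine p as stated.

3*x^2*y - 3*x*y^2 + 2*z^3 + 3*z^2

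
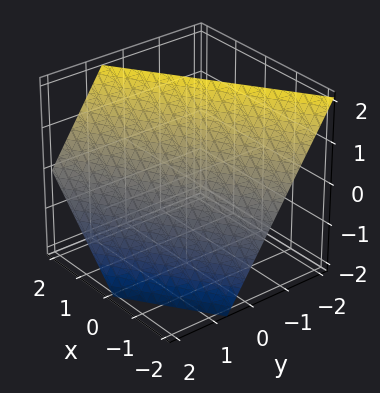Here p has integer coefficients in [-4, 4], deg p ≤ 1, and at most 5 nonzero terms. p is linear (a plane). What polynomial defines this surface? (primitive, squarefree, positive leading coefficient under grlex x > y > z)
deg p = 1. The surface is flat (a plane).
Against the integer gridlines: one z-axis crossing is at z = 1; one x-axis crossing is at x = -1.
Matching integer coefficients to the picture gives p.

2*x - 3*y - 2*z + 2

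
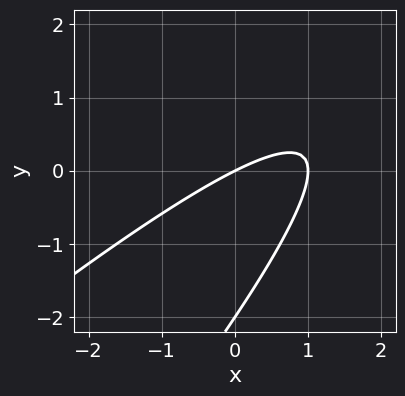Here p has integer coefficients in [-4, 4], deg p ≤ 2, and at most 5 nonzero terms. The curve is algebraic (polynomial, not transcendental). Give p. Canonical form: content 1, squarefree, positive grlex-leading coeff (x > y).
1. Degree: no degree-1 curve has this shape, so deg p = 2.
2. Observable constraints: the x-axis gridline crossings are at x ∈ {0, 1}; the y-axis gridline crossings are at y ∈ {-2, 0}.
3. The integer polynomial consistent with all of this is the stated p.

x^2 - 2*x*y + y^2 - x + 2*y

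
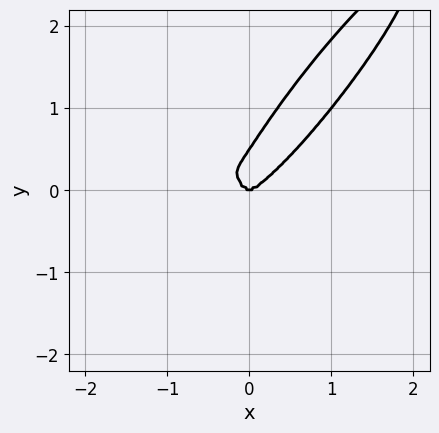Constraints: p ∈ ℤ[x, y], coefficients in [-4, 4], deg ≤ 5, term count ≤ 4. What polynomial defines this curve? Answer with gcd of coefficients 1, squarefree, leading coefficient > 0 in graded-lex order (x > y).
2*x^4 - 3*x*y^3 + 2*y^4 - y^3

First, the degree is 4 — a generic line meets the curve in up to 4 points.
Next, from the axis intercepts and sections: one y-axis crossing is at y = 0; it meets the x-axis at x = 0 (among the integer gridlines).
Finally, solving for integer coefficients yields p as stated.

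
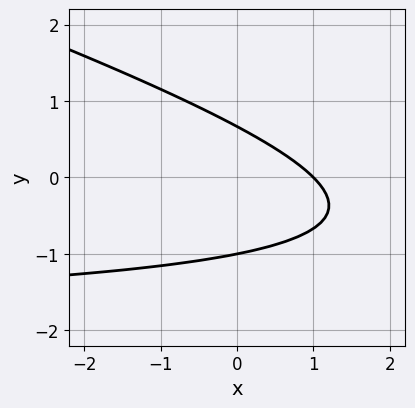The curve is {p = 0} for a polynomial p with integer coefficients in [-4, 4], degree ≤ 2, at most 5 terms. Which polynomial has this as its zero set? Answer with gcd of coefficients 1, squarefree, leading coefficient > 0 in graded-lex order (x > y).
(a) deg p = 2. No degree-1 curve has this shape.
(b) Reading off the gridlines: it meets the x-axis at x = 1 (among the integer gridlines); it meets the y-axis at y = -1 (among the integer gridlines).
(c) Together with the visible shape, these determine p as stated.

x*y + 3*y^2 + 2*x + y - 2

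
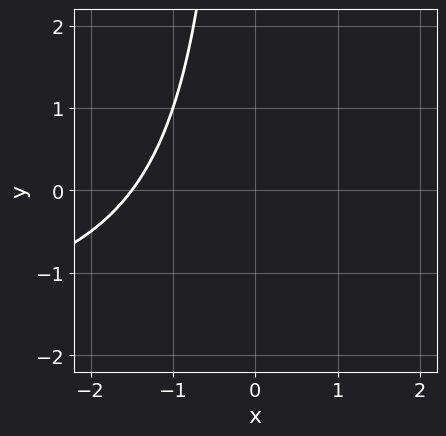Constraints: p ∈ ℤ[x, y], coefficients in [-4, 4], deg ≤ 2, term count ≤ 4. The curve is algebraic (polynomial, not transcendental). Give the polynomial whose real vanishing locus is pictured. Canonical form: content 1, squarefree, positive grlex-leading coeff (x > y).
x*y + 2*x + 3

(a) Degree: the shape is more complex than any degree-1 curve, so deg p = 2.
(b) From the axis intercepts and sections: it misses every integer gridline on the y-axis.
(c) Matching integer coefficients to the picture gives p.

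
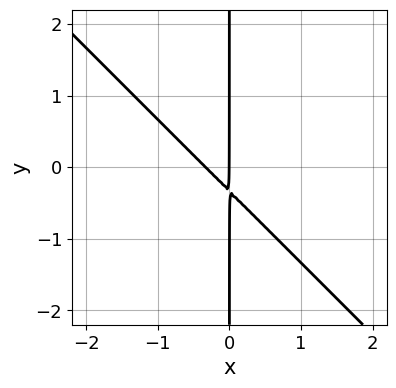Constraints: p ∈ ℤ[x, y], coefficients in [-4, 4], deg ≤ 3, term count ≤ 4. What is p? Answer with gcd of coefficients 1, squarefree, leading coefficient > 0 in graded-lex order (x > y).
3*x^2 + 3*x*y + x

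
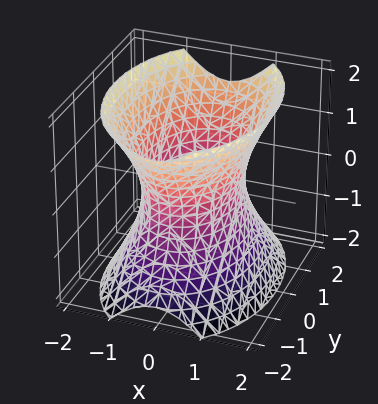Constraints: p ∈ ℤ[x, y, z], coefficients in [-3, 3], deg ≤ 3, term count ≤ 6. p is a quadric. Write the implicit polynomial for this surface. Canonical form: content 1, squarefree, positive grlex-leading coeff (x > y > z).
2*x^2 + y^2 - z^2 - 2

(a) deg p = 2. One connected sheet with a waist; a quadric.
(b) Symmetries: the x ↦ −x reflection is a symmetry, so x appears only in even powers; it's symmetric under z → −z, forcing even powers of z; it's symmetric under y → −y, forcing even powers of y.
(c) From the axis intercepts and sections: among the integer gridlines, it crosses the x-axis at x ∈ {-1, 1}; the surface avoids every integer z-axis point in the box.
(d) The integer polynomial consistent with all of this is the stated p.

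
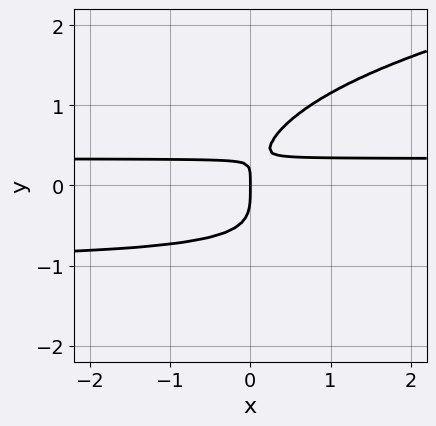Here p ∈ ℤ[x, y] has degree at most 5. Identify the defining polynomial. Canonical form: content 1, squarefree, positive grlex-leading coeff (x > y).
1. Degree: a generic line meets the curve in up to 4 points, so deg p = 4.
2. From the axis intercepts and sections: one y-axis crossing is at y = 0; it crosses the x-axis at the gridline x = 0.
3. Fitting integer coefficients to these (and the overall shape) gives p.

3*y^4 - 3*x*y^2 - 2*x*y + x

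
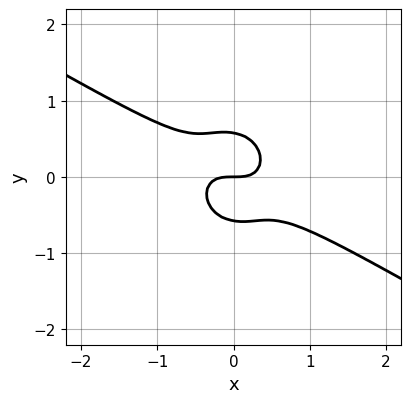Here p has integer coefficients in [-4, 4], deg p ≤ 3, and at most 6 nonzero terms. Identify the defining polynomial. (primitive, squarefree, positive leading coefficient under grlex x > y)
(a) Degree: the shape is more complex than any degree-2 curve, so deg p = 3.
(b) Against the integer gridlines: it meets the x-axis at x = 0 (among the integer gridlines); it crosses the y-axis at the gridline y = 0.
(c) These observations pin down the coefficients.

2*x^3 + 3*x^2*y + x*y^2 + 3*y^3 - y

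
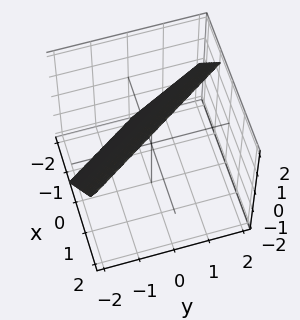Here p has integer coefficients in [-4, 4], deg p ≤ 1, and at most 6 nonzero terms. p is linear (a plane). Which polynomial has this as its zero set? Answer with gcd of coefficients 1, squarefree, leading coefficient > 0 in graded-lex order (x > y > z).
First, deg p = 1. Every cross-section is a straight line — this is a plane.
Then, against the integer gridlines: one z-axis crossing is at z = 1; one y-axis crossing is at y = -1.
Finally, matching integer coefficients to the picture gives p.

3*x + 2*y - 2*z + 2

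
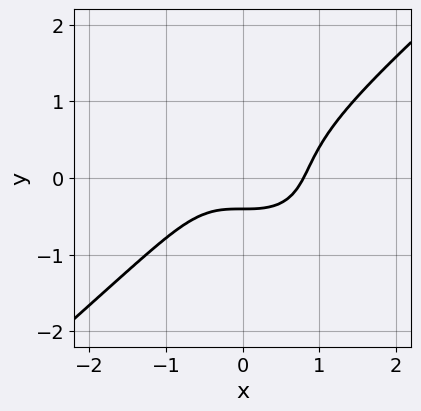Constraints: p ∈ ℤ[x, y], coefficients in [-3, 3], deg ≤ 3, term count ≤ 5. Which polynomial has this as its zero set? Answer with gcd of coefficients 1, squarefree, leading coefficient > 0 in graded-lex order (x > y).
deg p = 3. A generic line meets the curve in up to 3 points.
The integer polynomial consistent with all of this is the stated p.

2*x^3 - 3*y^3 - 2*y - 1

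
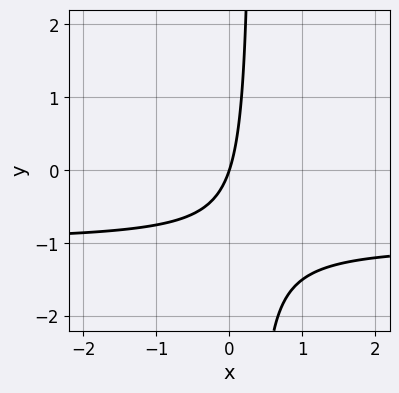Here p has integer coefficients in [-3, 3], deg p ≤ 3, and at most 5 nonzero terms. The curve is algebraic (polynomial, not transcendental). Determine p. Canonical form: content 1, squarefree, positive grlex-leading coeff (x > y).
Degree: a generic line meets the curve in up to 2 points, so deg p = 2.
Observable constraints: it meets the y-axis at y = 0 (among the integer gridlines); one x-axis crossing is at x = 0.
Solving for integer coefficients yields p as stated.

3*x*y + 3*x - y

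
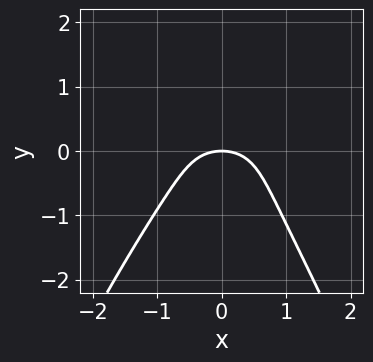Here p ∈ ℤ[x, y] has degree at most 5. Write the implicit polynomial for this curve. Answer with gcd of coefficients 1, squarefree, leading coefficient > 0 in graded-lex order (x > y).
3*x^4 + x*y^2 + 2*y^3 + 2*x^2 + 3*y

1. deg p = 4. The shape is more complex than any degree-3 curve.
2. Against the integer gridlines: it meets the y-axis at y = 0 (among the integer gridlines); it meets the x-axis at x = 0 (among the integer gridlines).
3. Fitting integer coefficients to these (and the overall shape) gives p.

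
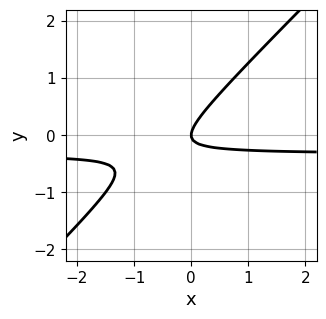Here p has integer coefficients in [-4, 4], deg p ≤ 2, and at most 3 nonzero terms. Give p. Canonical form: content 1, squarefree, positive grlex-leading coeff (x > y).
3*x*y - 3*y^2 + x

1. The degree is 2 — a generic line meets the curve in up to 2 points.
2. Against the integer gridlines: it crosses the x-axis at the gridline x = 0; one y-axis crossing is at y = 0.
3. Matching integer coefficients to the picture gives p.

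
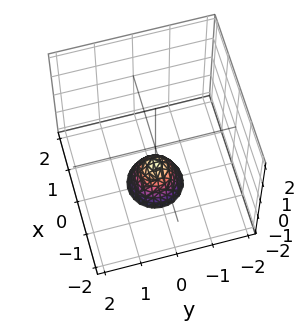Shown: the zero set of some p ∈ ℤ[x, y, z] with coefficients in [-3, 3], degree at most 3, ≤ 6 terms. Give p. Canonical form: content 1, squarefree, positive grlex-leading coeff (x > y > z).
1. Degree: the shape is more complex than any degree-1 surface, so deg p = 2.
2. Symmetries: the z-axis is an axis of rotation, so x and y enter only as x² + y².
3. From the visible intercepts: it misses every integer gridline on the y-axis; no x-intercept at any integer in the box; a circular section at z = -2 has radius between 0 and 1; one z-axis crossing is at z = -1.
4. The integer polynomial consistent with all of this is the stated p.

2*x^2 + 2*y^2 + z + 1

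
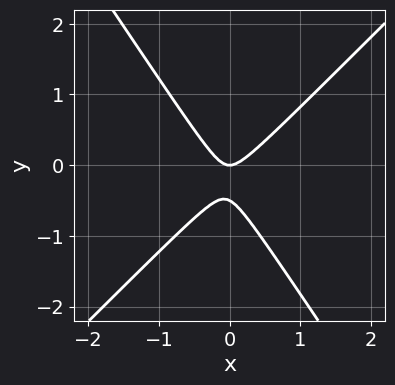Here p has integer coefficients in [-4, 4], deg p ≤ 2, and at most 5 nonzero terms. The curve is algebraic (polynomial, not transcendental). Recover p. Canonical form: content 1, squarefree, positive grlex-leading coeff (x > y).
(a) Degree: no degree-1 curve has this shape, so deg p = 2.
(b) Checking where it meets the axes: it crosses the y-axis at the gridline y = 0; one x-axis crossing is at x = 0.
(c) Matching integer coefficients to the picture gives p.

3*x^2 - x*y - 2*y^2 - y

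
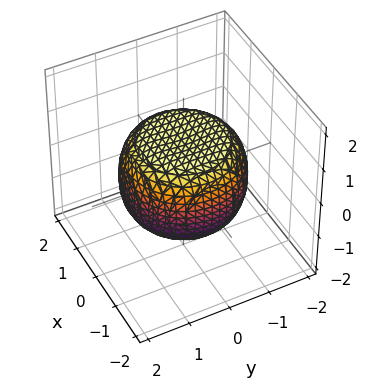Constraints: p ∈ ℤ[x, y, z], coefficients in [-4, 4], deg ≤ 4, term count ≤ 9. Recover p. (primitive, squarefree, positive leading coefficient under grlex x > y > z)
(a) Degree: a generic line meets the surface in up to 4 points, so deg p = 4.
(b) Symmetries: every cross-section ⟂ z is a circle, so x, y appear only via x² + y².
(c) From the visible intercepts: a circular section at z = 1 has radius exactly 1; among the integer gridlines, it crosses the z-axis at z ∈ {-1, 1}.
(d) Fitting integer coefficients to these (and the overall shape) gives p.

x^4 + 2*x^2*y^2 + y^4 - x^2 - y^2 + 2*z^2 - 2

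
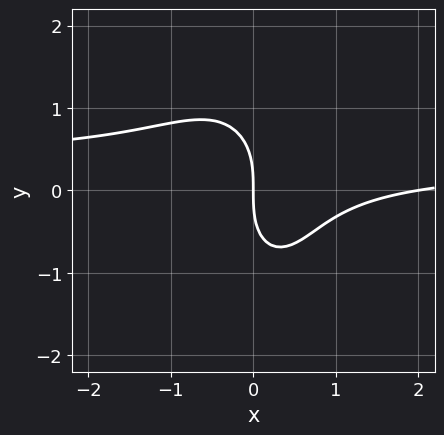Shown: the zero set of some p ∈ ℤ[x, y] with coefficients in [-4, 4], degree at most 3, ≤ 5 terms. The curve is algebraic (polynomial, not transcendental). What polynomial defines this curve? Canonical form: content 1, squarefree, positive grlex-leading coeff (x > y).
3*x^2*y + y^3 - x^2 + 2*x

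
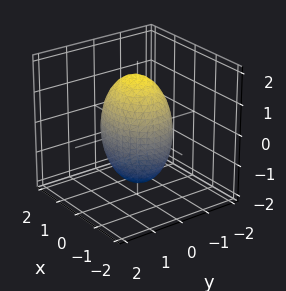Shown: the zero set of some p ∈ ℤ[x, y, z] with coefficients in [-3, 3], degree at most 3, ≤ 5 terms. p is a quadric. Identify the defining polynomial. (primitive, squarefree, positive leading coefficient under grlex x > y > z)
2*x^2 + 3*y^2 + z^2 - 3

(a) The degree is 2 — a closed, bounded, convex surface; a quadric.
(b) Symmetries: the y ↦ −y reflection is a symmetry, so y appears only in even powers; mirror symmetry z ↦ −z ⇒ only even powers of z; it's symmetric under x → −x, forcing even powers of x.
(c) From the axis intercepts and sections: among the integer gridlines, it crosses the y-axis at y ∈ {-1, 1}.
(d) These observations pin down the coefficients.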